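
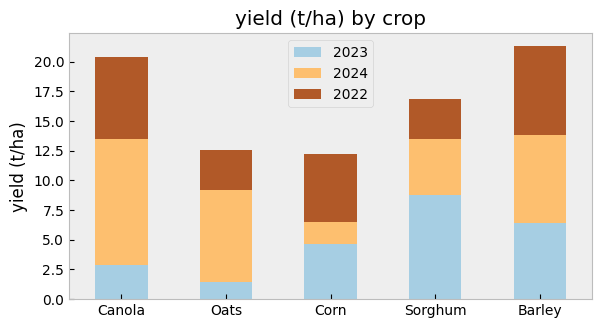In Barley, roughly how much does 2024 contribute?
2024 top ≈ 14, bottom ≈ 6; segment ≈ 8.

≈ 8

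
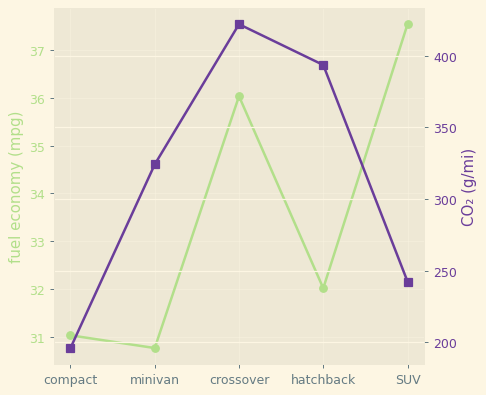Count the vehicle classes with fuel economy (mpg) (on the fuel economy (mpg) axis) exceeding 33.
2

Above 33: crossover, SUV.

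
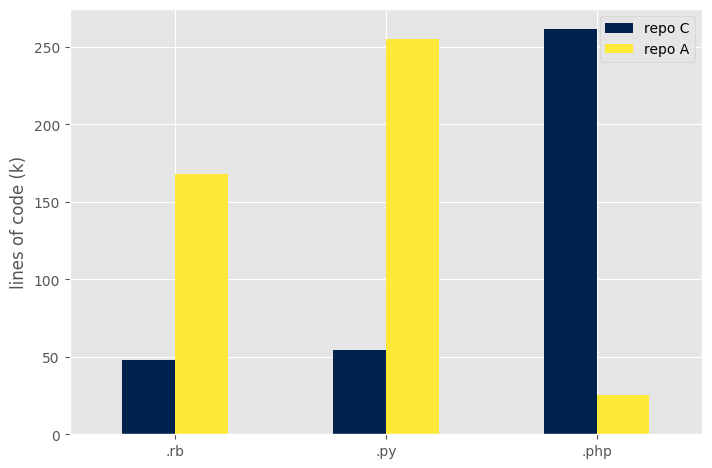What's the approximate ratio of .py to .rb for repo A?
≈ 1.43×

.py ≈ 250, .rb ≈ 175; 250/175 ≈ 1.43.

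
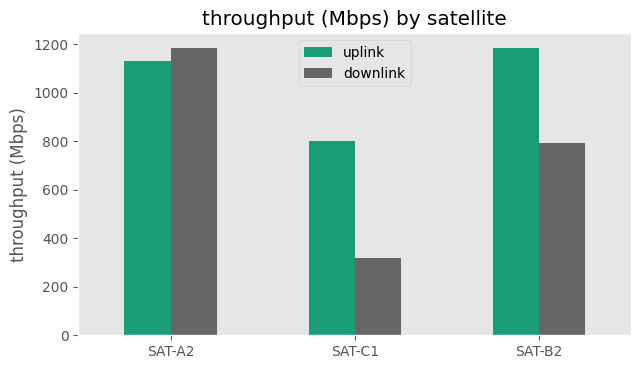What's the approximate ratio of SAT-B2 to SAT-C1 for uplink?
SAT-B2 ≈ 1200, SAT-C1 ≈ 800; 1200/800 ≈ 1.5.

≈ 1.5×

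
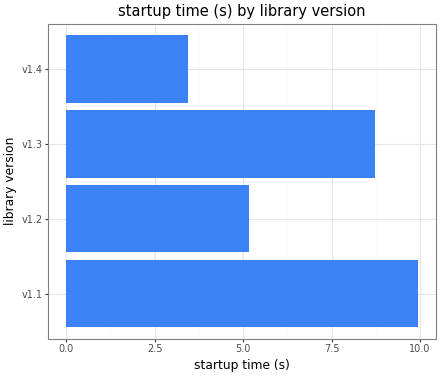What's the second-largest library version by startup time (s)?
Top 3: v1.1 ≈ 10, v1.3 ≈ 9, v1.2 ≈ 5.

v1.3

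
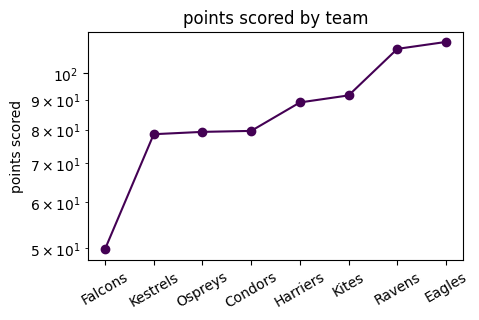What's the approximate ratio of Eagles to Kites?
Eagles ≈ 110, Kites ≈ 90; 110/90 ≈ 1.22.

≈ 1.22×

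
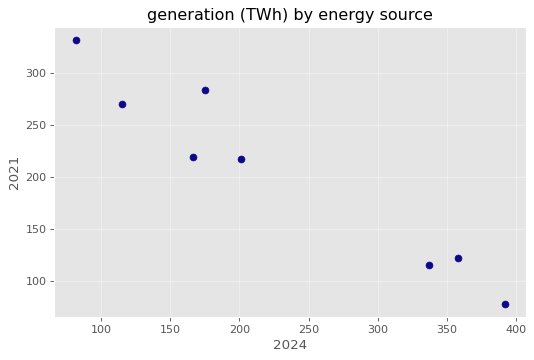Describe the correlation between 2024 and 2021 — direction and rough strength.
Points are negatively correlated; strong (|r| ≈ 1.0).

negative, strong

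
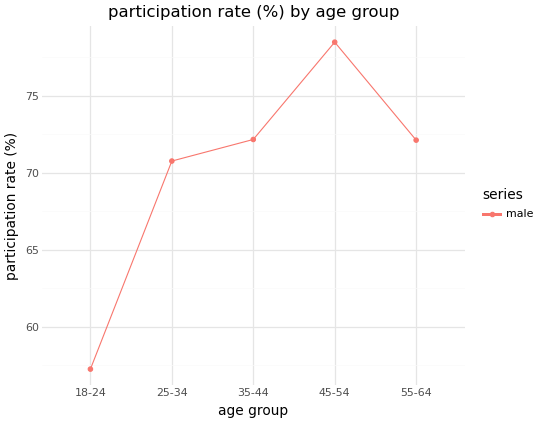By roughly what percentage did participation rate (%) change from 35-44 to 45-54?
35-44 ≈ 72, 45-54 ≈ 78; (78 − 72) / 72 ≈ +8.3%.

≈ +8.3%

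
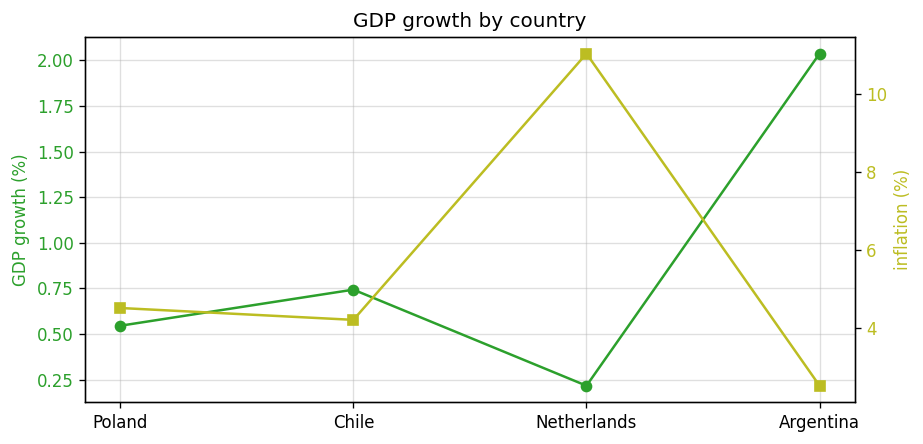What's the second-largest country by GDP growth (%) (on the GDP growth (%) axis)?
Chile

Top 3 (on the GDP growth (%) axis): Argentina ≈ 2.0, Chile ≈ 0.8, Poland ≈ 0.6.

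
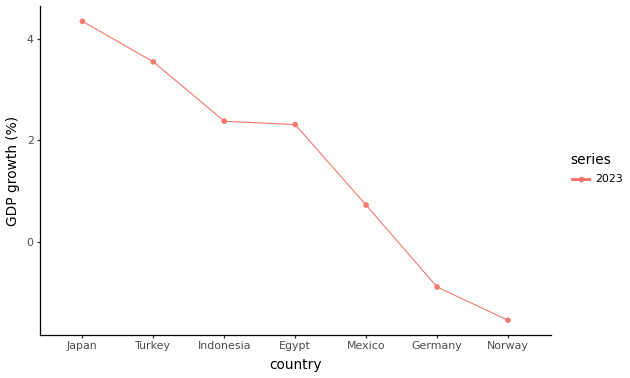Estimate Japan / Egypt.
Japan ≈ 4.5, Egypt ≈ 2.5; 4.5/2.5 ≈ 1.8.

≈ 1.8×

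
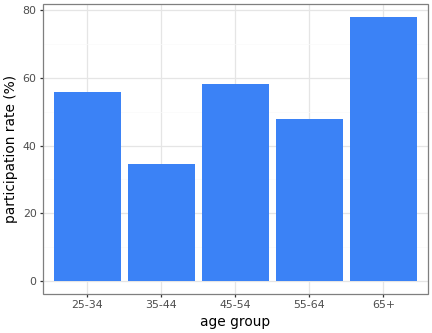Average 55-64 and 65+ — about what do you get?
(50 + 80) / 2 ≈ 65.

≈ 65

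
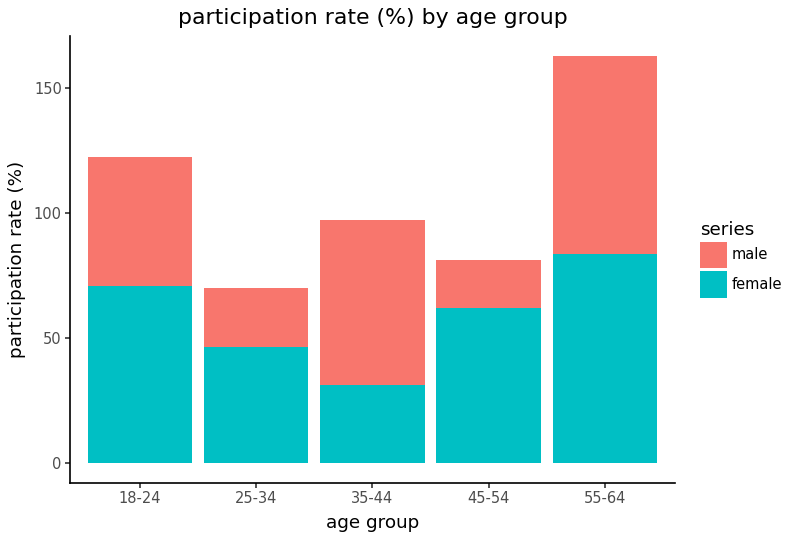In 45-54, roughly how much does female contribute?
female top ≈ 60, bottom ≈ 0; segment ≈ 60.

≈ 60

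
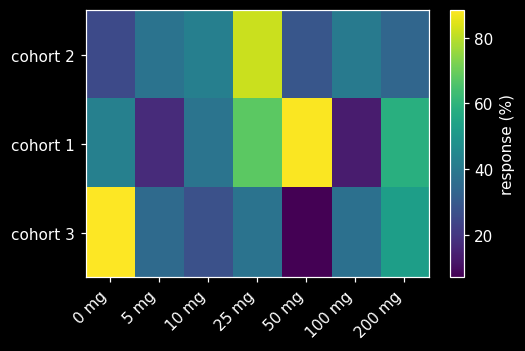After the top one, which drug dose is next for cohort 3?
Top 3 for cohort 3: 0 mg ≈ 90, 200 mg ≈ 50, 25 mg ≈ 40.

200 mg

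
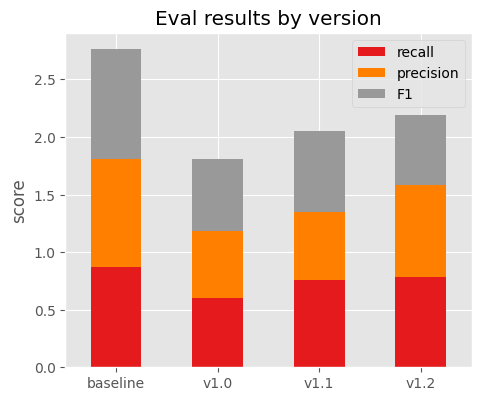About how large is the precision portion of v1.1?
precision top ≈ 1.5, bottom ≈ 1.0; segment ≈ 0.5.

≈ 0.5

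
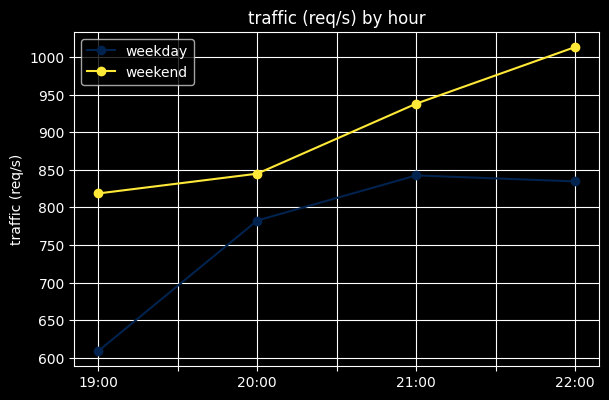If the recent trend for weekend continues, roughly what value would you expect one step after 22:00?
Last three: 850, 950, 1000 → slope ≈ 75/step → next ≈ 1075.

≈ 1075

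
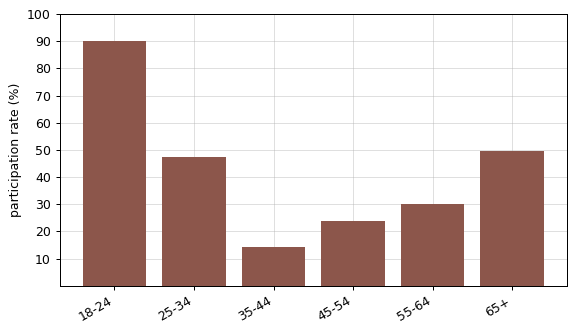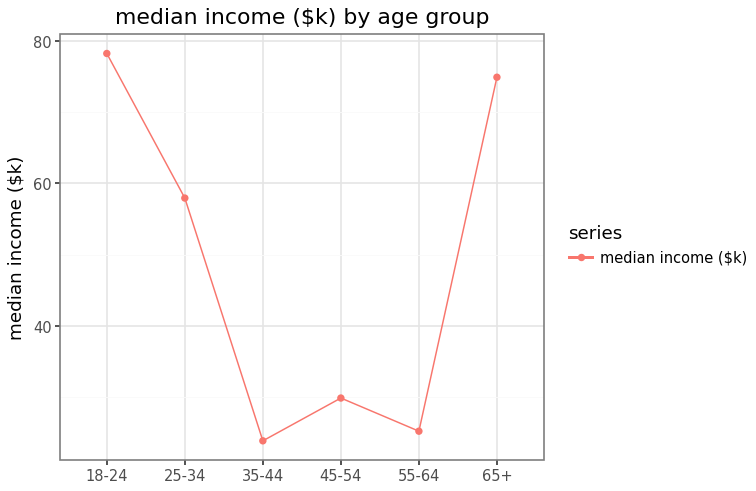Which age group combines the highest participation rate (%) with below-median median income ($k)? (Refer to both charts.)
Chart 2 median median income ($k) ≈ 40; below-median age groups: 35-44, 45-54, 55-64. Among those, 55-64 has the highest participation rate (%) (≈ 30).

55-64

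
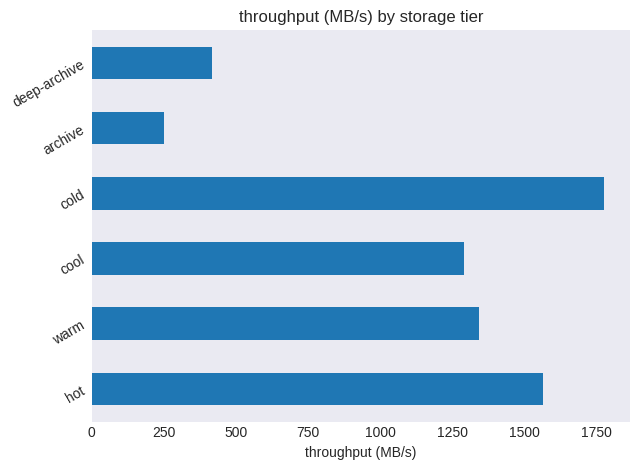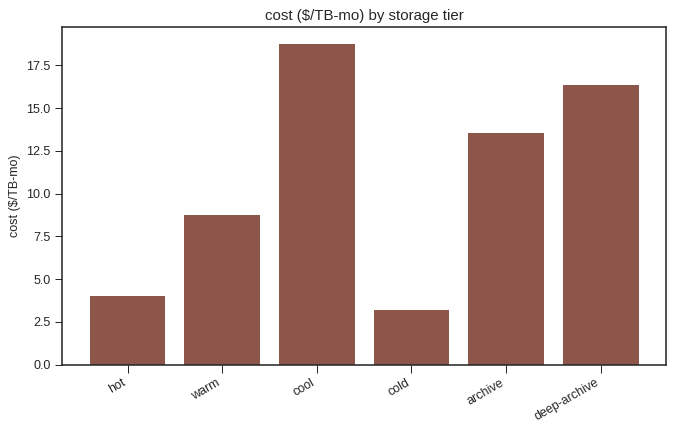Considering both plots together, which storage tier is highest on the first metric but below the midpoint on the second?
Chart 2 median cost ($/TB-mo) ≈ 12; below-median storage tiers: hot, warm, cold. Among those, cold has the highest throughput (MB/s) (≈ 1800).

cold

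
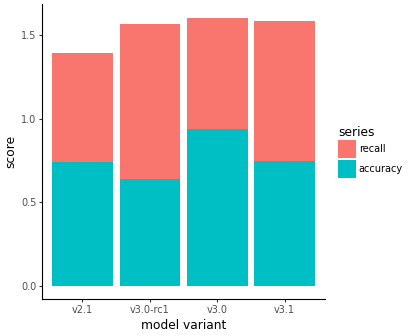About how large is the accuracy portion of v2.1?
≈ 0.8

accuracy top ≈ 0.8, bottom ≈ 0.0; segment ≈ 0.8.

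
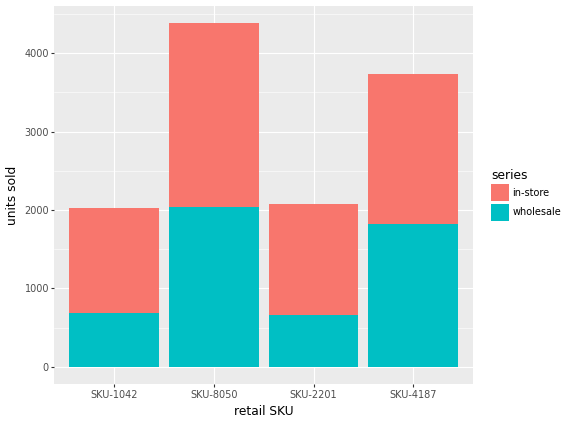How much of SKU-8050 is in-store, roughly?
≈ 2500

in-store top ≈ 4500, bottom ≈ 2000; segment ≈ 2500.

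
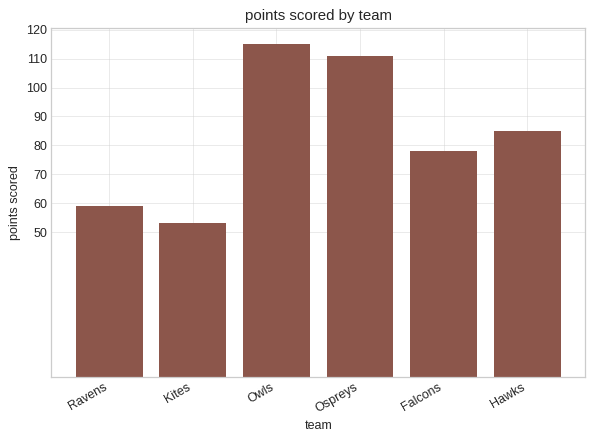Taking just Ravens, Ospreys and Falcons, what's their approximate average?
(60 + 110 + 80) / 3 ≈ 83.

≈ 83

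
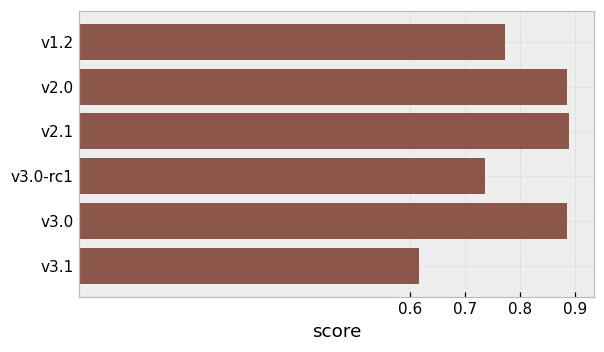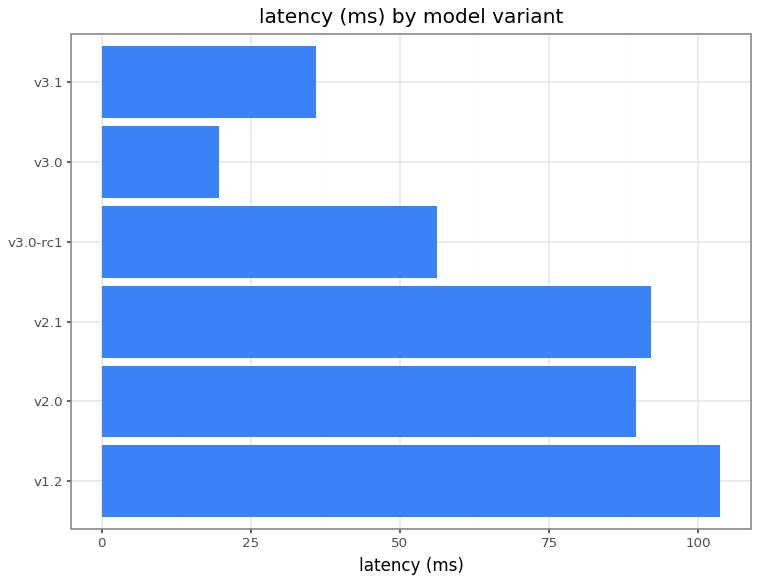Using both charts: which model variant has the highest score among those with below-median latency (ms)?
v3.0

Chart 2 median latency (ms) ≈ 70; below-median model variants: v3.0-rc1, v3.0, v3.1. Among those, v3.0 has the highest score (≈ 0.9).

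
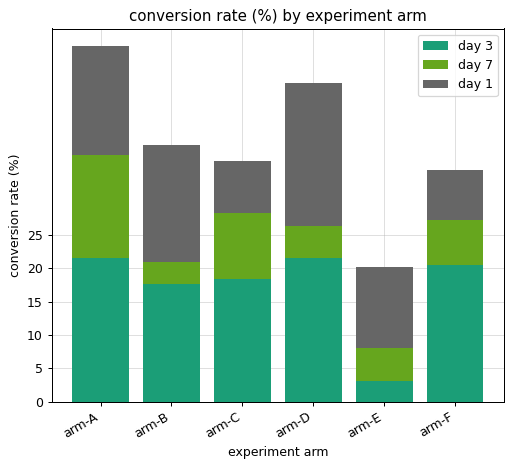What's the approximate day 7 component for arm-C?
day 7 top ≈ 30, bottom ≈ 20; segment ≈ 10.

≈ 10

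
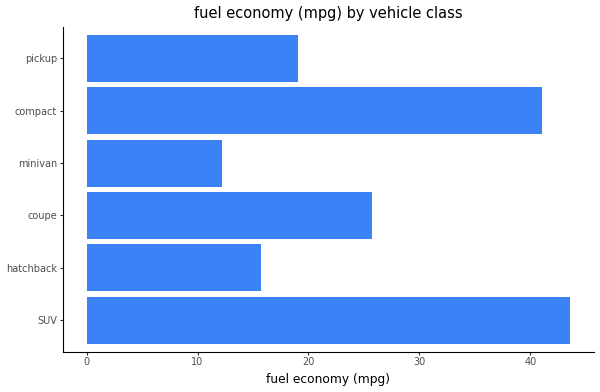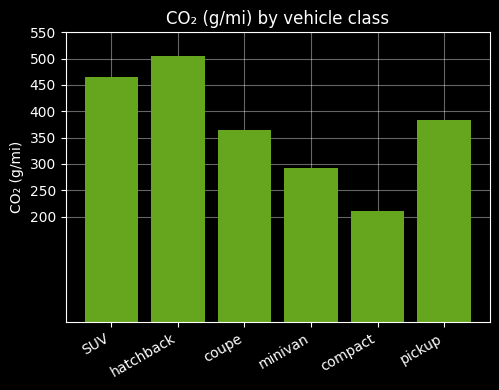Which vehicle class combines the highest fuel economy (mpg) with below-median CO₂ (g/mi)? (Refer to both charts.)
compact

Chart 2 median CO₂ (g/mi) ≈ 350; below-median vehicle classes: coupe, minivan, compact. Among those, compact has the highest fuel economy (mpg) (≈ 40).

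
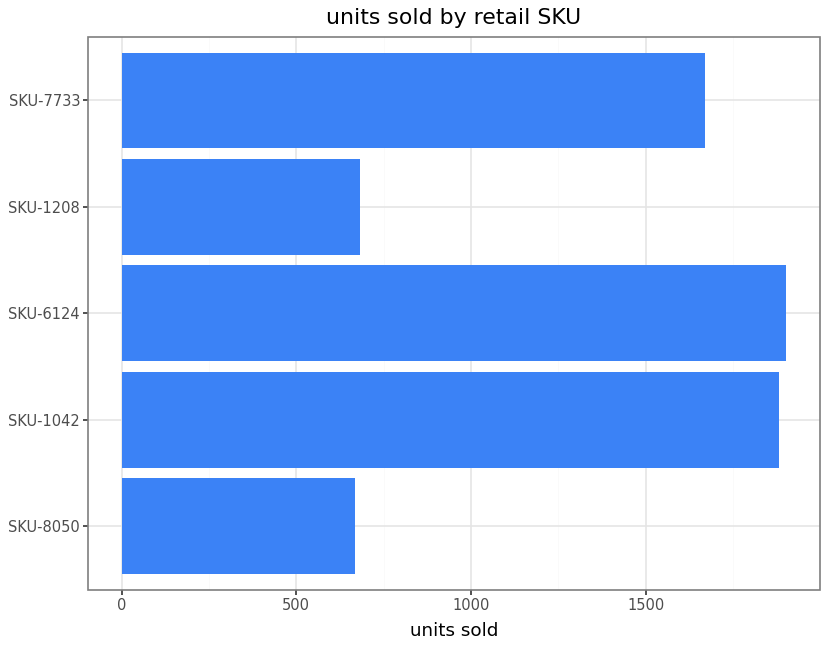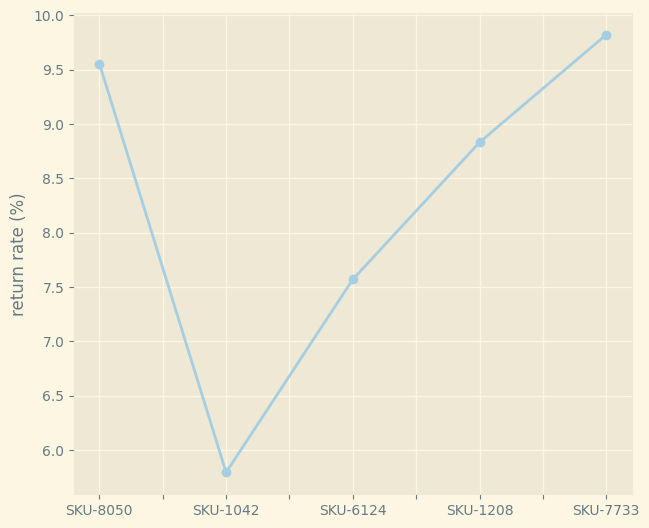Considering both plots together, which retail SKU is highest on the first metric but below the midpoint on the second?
SKU-6124

Chart 2 median return rate (%) ≈ 9; below-median retail SKUs: SKU-1042, SKU-6124. Among those, SKU-6124 has the highest units sold (≈ 2000).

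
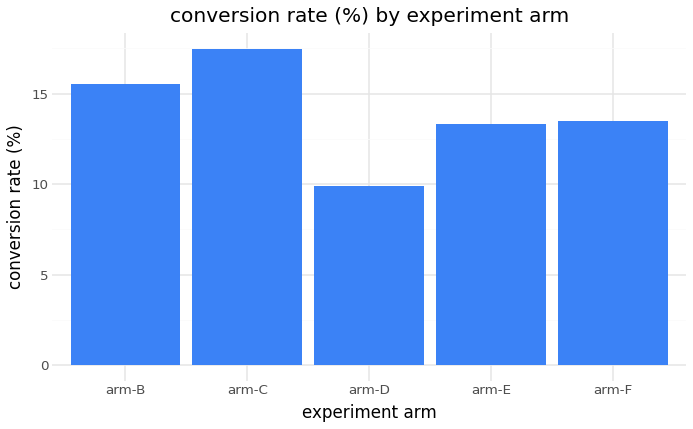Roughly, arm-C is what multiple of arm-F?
≈ 1.29×

arm-C ≈ 18, arm-F ≈ 14; 18/14 ≈ 1.29.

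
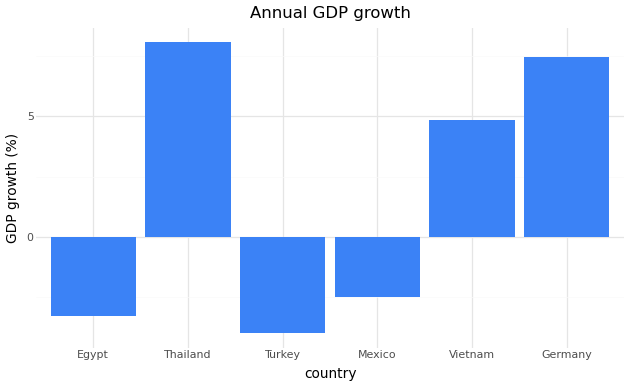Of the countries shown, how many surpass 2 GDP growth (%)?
3

Above 2: Thailand, Vietnam, Germany.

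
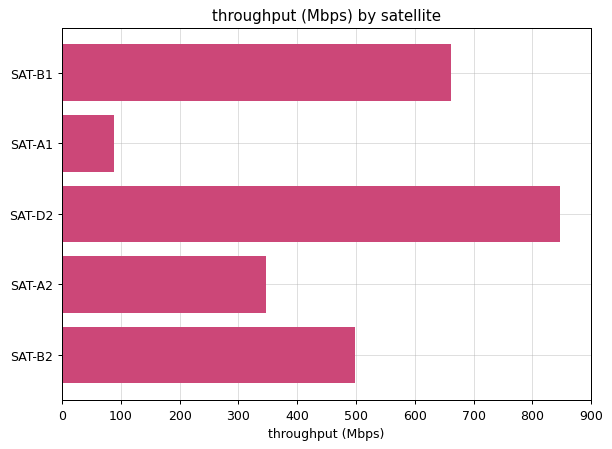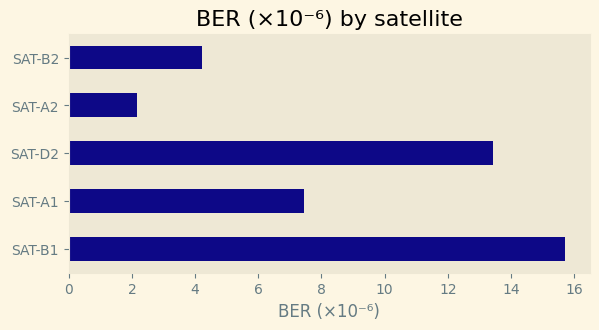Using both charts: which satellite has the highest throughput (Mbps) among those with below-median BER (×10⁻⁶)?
Chart 2 median BER (×10⁻⁶) ≈ 8; below-median satellites: SAT-A2, SAT-B2. Among those, SAT-B2 has the highest throughput (Mbps) (≈ 500).

SAT-B2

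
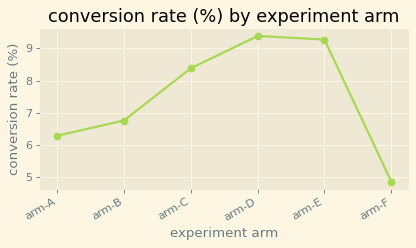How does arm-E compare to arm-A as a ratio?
arm-E ≈ 9.5, arm-A ≈ 6.5; 9.5/6.5 ≈ 1.46.

≈ 1.46×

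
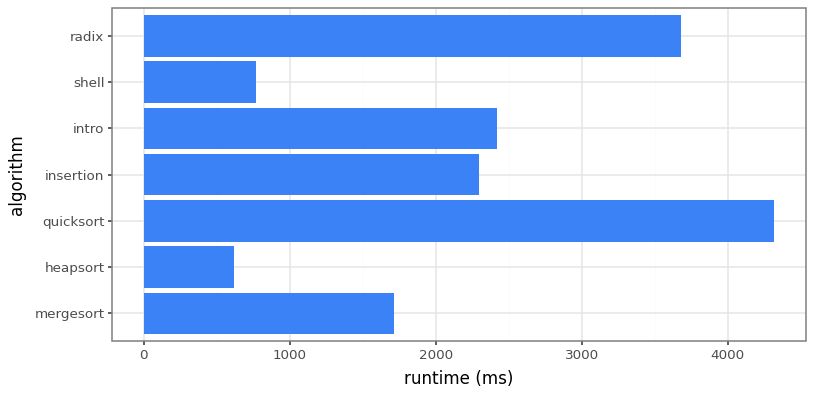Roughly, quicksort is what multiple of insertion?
≈ 1.8×

quicksort ≈ 4500, insertion ≈ 2500; 4500/2500 ≈ 1.8.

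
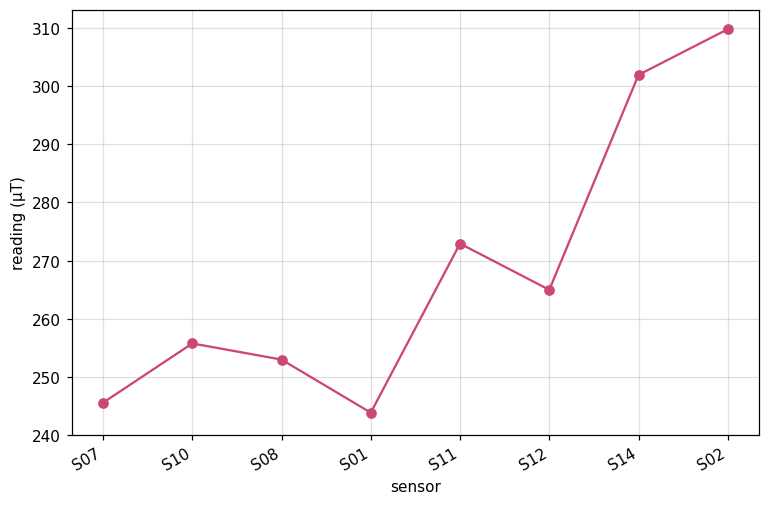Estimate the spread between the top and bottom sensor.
≈ 70

Max S02 ≈ 310, min S01 ≈ 240; range ≈ 70.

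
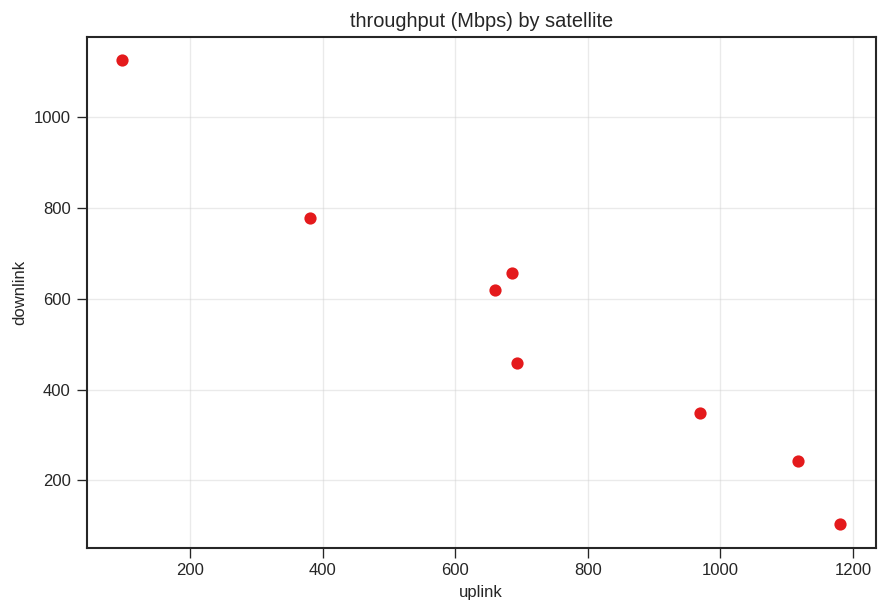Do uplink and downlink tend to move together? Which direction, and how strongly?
negative, strong

Points are negatively correlated; strong (|r| ≈ 1.0).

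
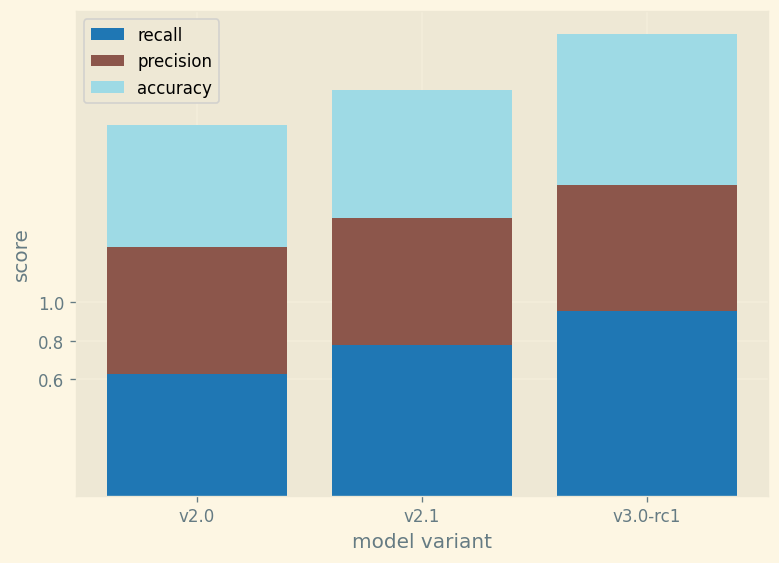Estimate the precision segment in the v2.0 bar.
≈ 0.6

precision top ≈ 1.2, bottom ≈ 0.6; segment ≈ 0.6.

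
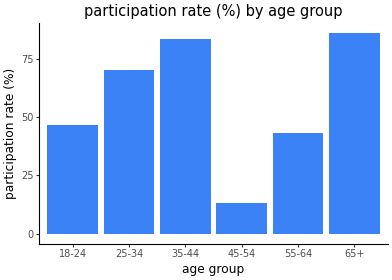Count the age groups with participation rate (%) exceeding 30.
5

Above 30: 18-24, 25-34, 35-44, 55-64, 65+.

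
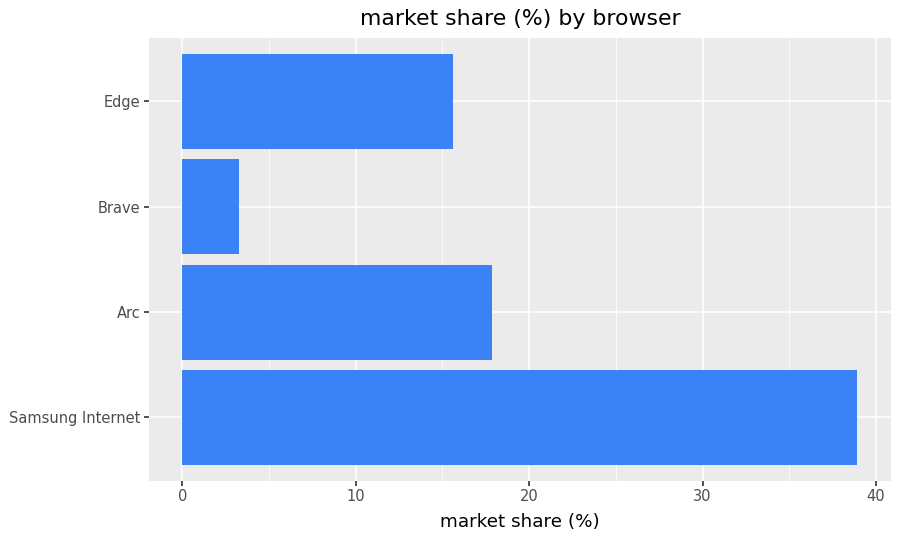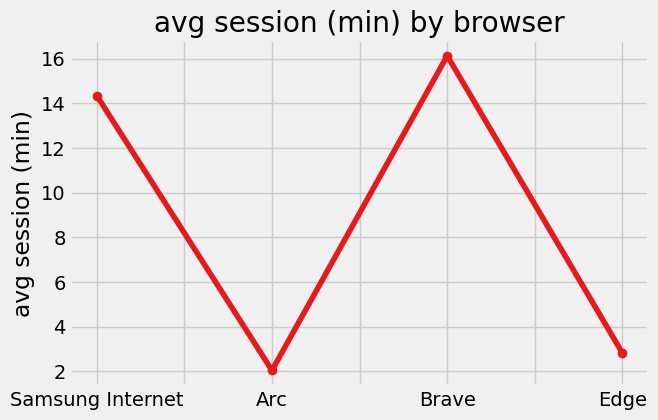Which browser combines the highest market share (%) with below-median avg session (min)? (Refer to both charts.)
Arc

Chart 2 median avg session (min) ≈ 8; below-median browsers: Arc, Edge. Among those, Arc has the highest market share (%) (≈ 20).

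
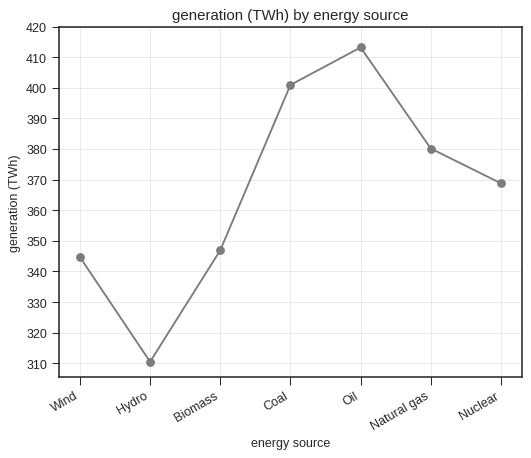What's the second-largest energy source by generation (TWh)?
Top 3: Oil ≈ 410, Coal ≈ 400, Natural gas ≈ 380.

Coal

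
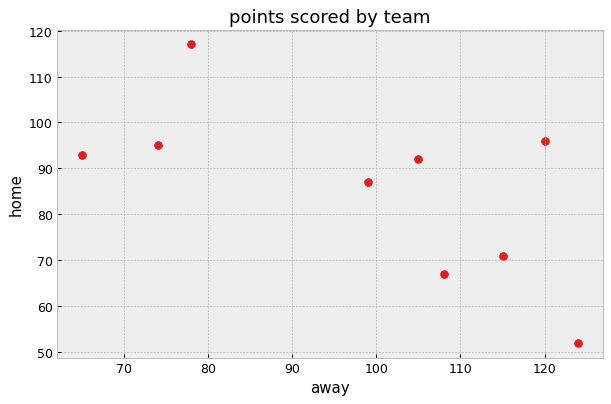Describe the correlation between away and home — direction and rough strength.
Points are negatively correlated; moderate (|r| ≈ 0.6).

negative, moderate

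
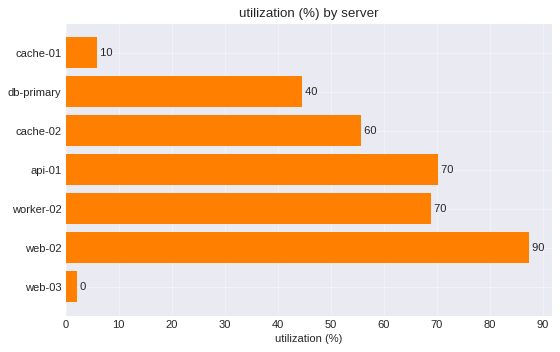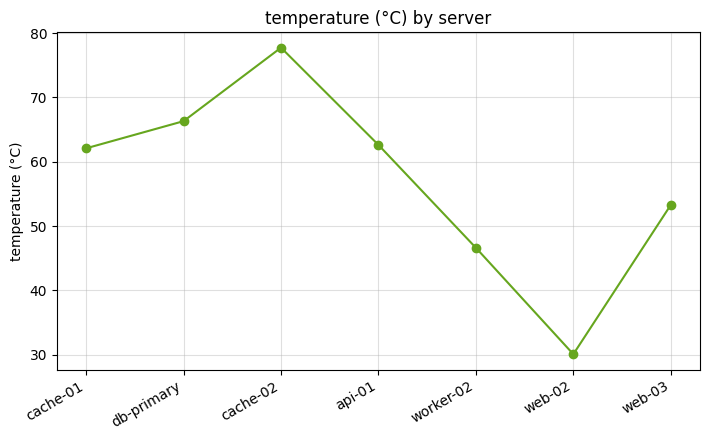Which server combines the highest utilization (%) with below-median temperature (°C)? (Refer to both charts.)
Chart 2 median temperature (°C) ≈ 60; below-median servers: worker-02, web-02, web-03. Among those, web-02 has the highest utilization (%) (≈ 90).

web-02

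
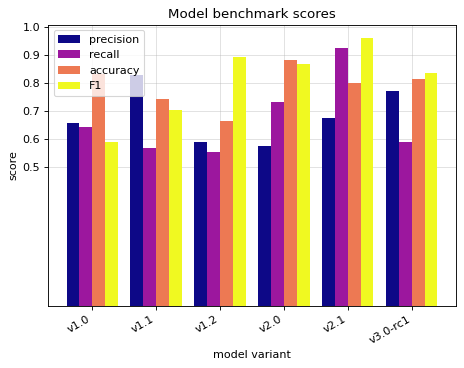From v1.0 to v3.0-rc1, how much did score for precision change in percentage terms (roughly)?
v1.0 ≈ 0.7, v3.0-rc1 ≈ 0.8; (0.8 − 0.7) / 0.7 ≈ +14.3%.

≈ +14.3%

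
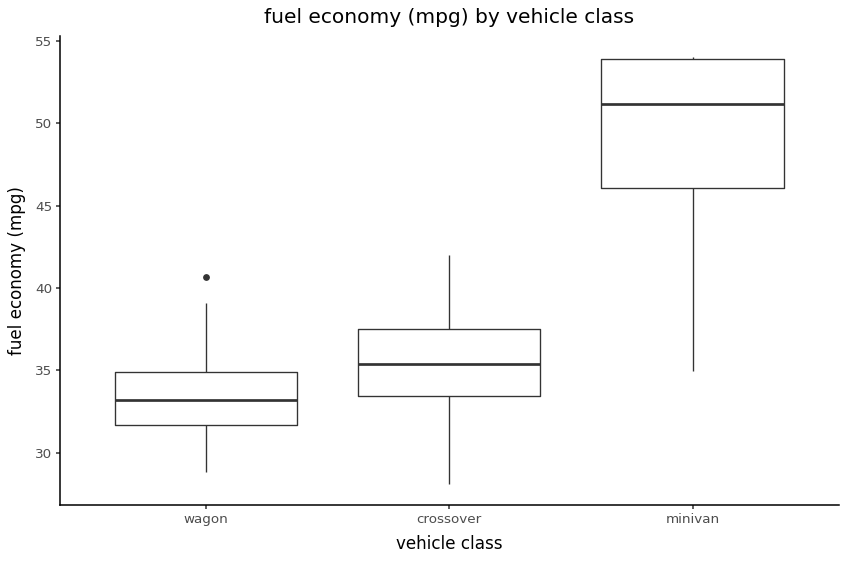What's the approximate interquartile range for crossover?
Q3 ≈ 38, Q1 ≈ 34; IQR ≈ 4.

≈ 4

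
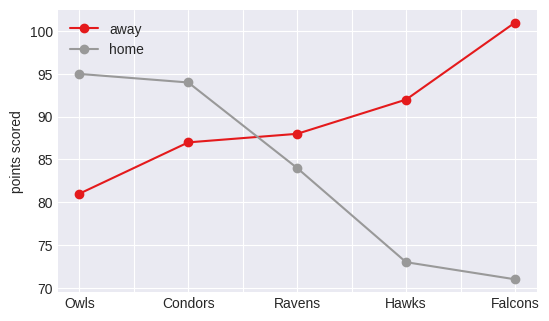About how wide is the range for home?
Max Owls ≈ 95, min Falcons ≈ 70; range ≈ 25.

≈ 25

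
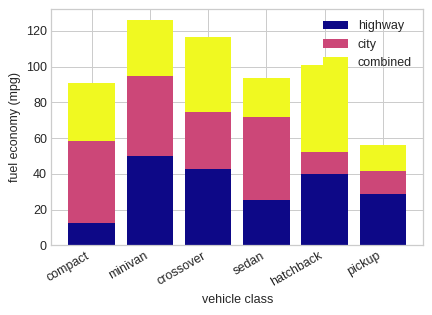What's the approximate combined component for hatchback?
≈ 40

combined top ≈ 100, bottom ≈ 60; segment ≈ 40.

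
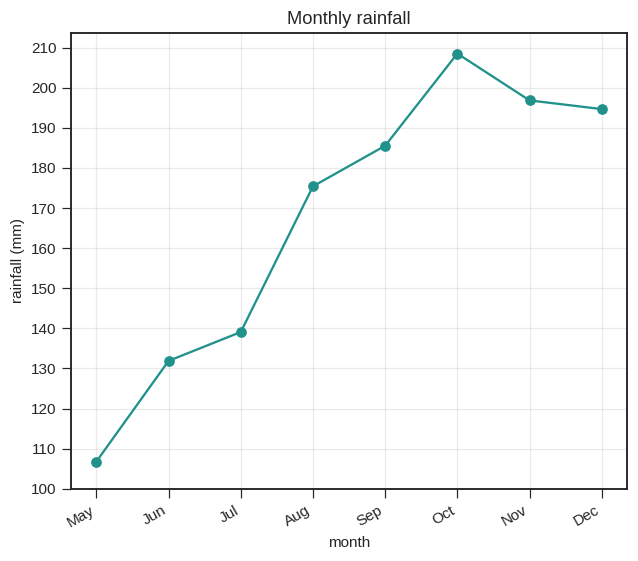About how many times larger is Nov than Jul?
Nov ≈ 200, Jul ≈ 140; 200/140 ≈ 1.43.

≈ 1.43×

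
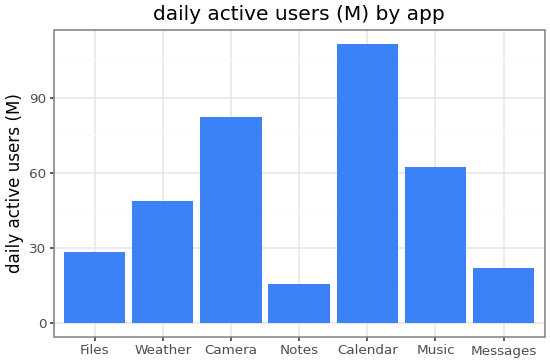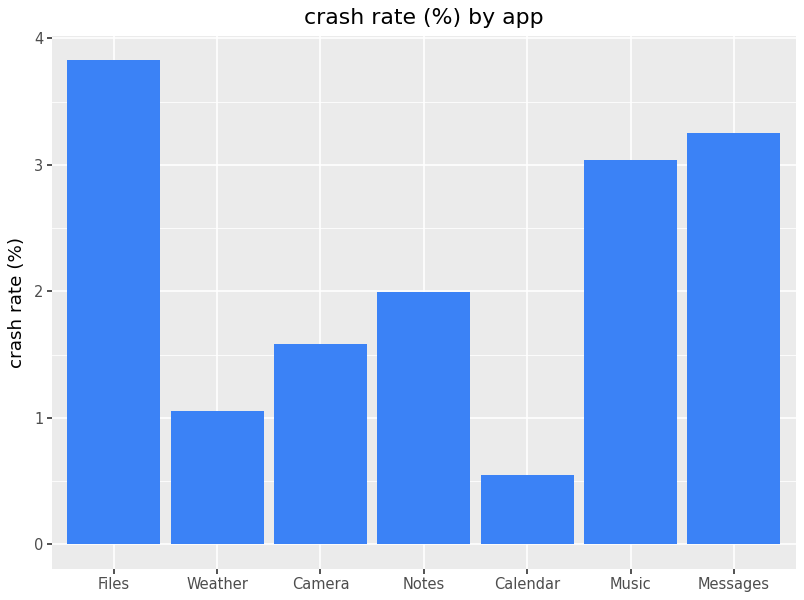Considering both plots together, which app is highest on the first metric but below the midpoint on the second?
Calendar

Chart 2 median crash rate (%) ≈ 2; below-median apps: Weather, Camera, Calendar. Among those, Calendar has the highest daily active users (M) (≈ 120).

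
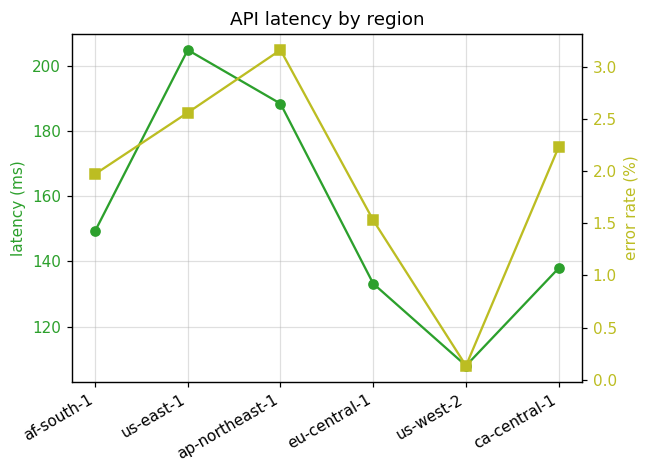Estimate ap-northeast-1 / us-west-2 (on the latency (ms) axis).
ap-northeast-1 ≈ 190, us-west-2 ≈ 110; 190/110 ≈ 1.73.

≈ 1.73×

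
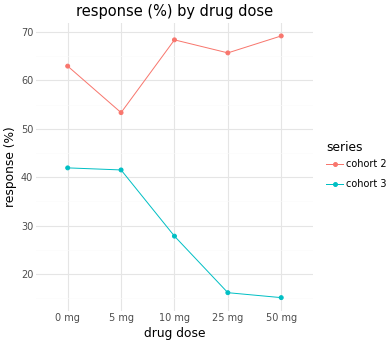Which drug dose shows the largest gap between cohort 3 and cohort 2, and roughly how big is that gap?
50 mg, ≈ 55 %

50 mg: cohort 3 ≈ 15, cohort 2 ≈ 70 → gap ≈ 55. Next-largest (25 mg) is only ≈ 50.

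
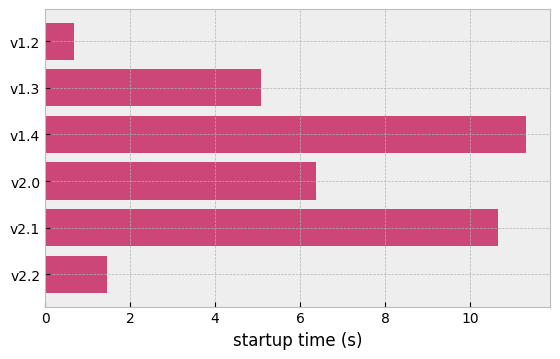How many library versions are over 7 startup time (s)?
2

Above 7: v1.4, v2.1.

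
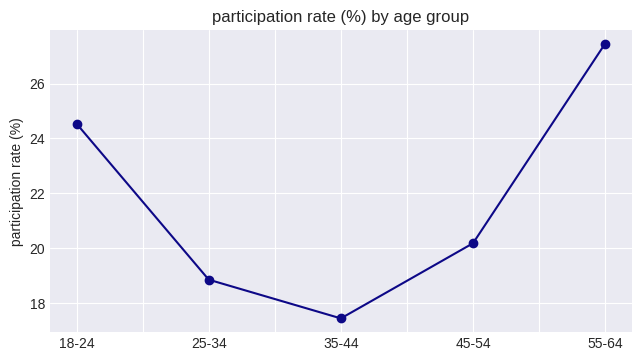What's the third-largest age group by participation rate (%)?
Top 4: 55-64 ≈ 27, 18-24 ≈ 25, 45-54 ≈ 20, 25-34 ≈ 19.

45-54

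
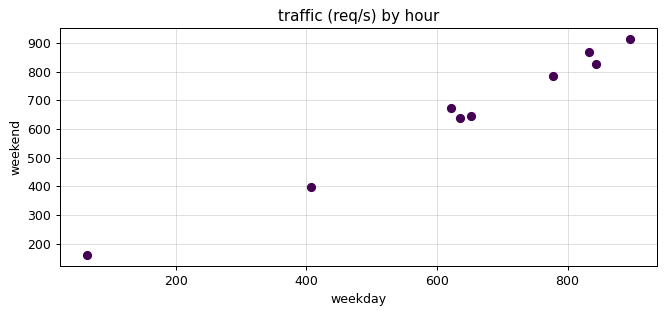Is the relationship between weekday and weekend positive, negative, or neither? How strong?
positive, strong

Points are positively correlated; strong (|r| ≈ 1.0).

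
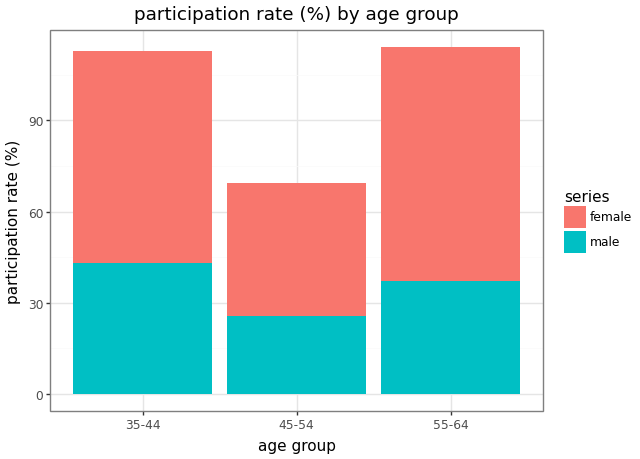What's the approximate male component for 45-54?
≈ 30

male top ≈ 30, bottom ≈ 0; segment ≈ 30.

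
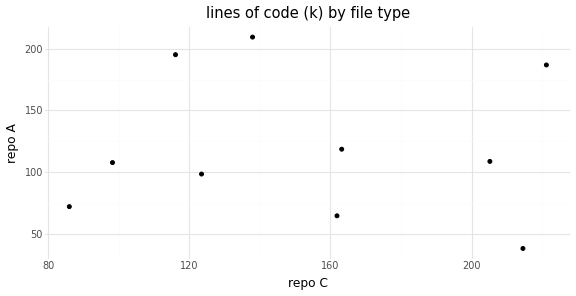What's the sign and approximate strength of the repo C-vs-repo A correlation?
no clear correlation

Points are roughly uncorrelated; weak (|r| ≈ 0.0).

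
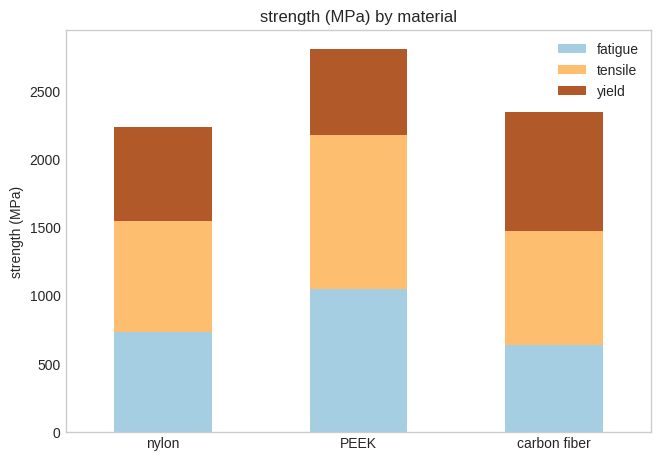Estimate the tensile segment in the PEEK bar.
≈ 1000

tensile top ≈ 2000, bottom ≈ 1000; segment ≈ 1000.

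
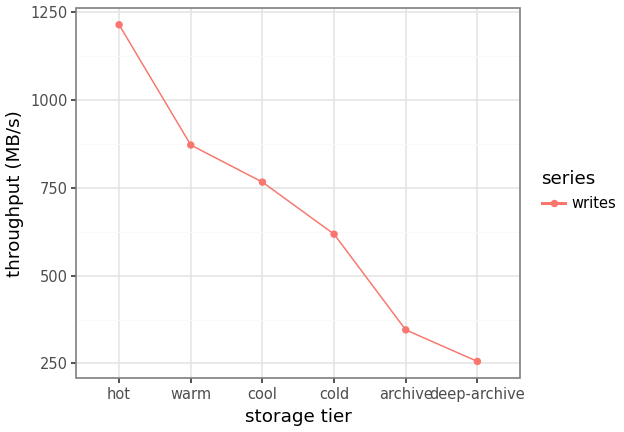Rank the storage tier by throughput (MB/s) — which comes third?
Top 4: hot ≈ 1200, warm ≈ 900, cool ≈ 800, cold ≈ 600.

cool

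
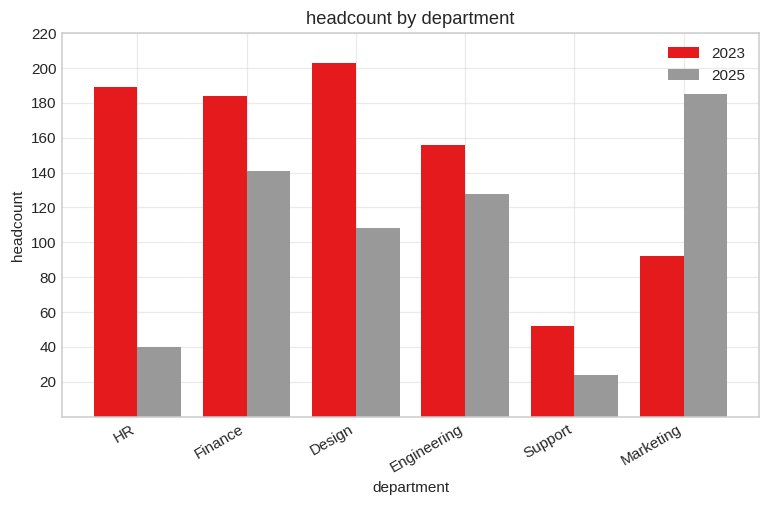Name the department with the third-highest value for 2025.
Engineering

Top 4 for 2025: Marketing ≈ 180, Finance ≈ 140, Engineering ≈ 120, Design ≈ 100.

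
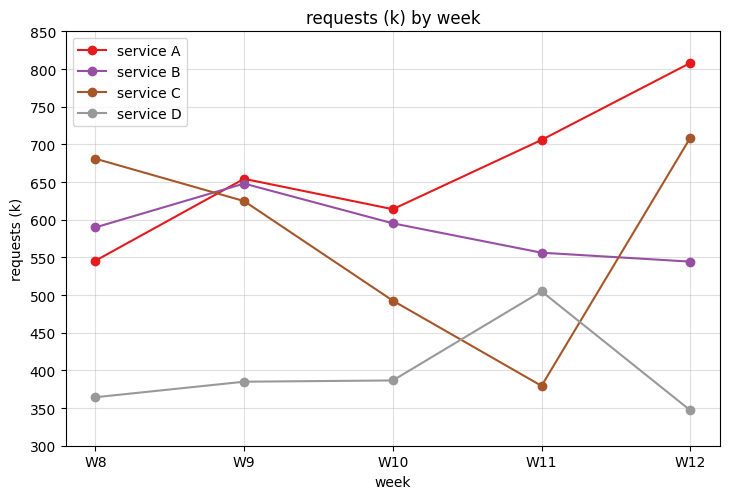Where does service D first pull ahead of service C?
W10: service D ≈ 400 vs service C ≈ 500 (not yet); W11: service D ≈ 500 vs service C ≈ 400 (first crossover).

W11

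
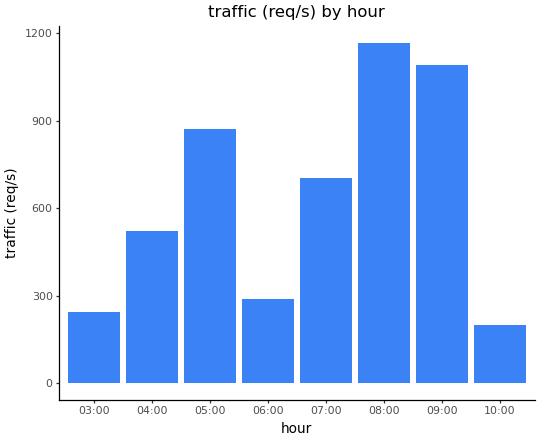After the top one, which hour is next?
09:00

Top 3: 08:00 ≈ 1200, 09:00 ≈ 1100, 05:00 ≈ 900.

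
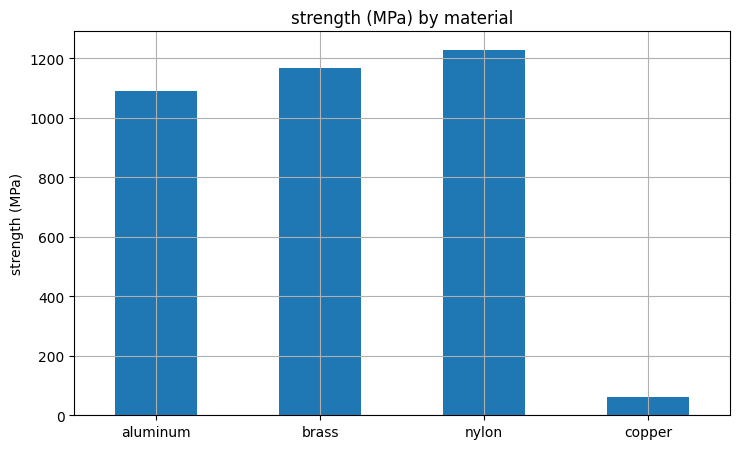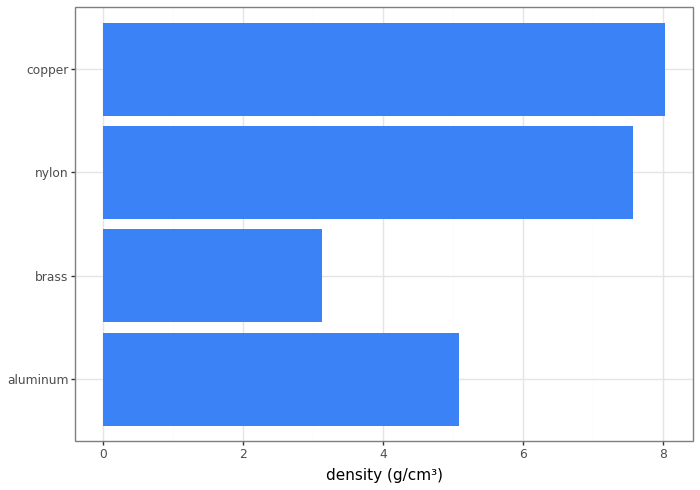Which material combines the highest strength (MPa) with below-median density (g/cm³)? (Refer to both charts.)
Chart 2 median density (g/cm³) ≈ 6; below-median materials: aluminum, brass. Among those, brass has the highest strength (MPa) (≈ 1200).

brass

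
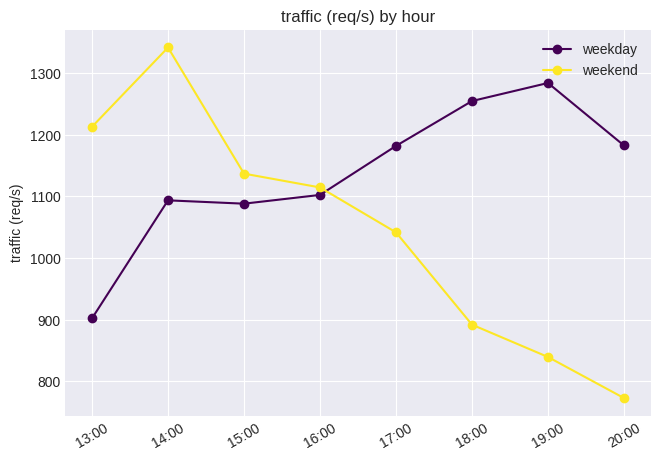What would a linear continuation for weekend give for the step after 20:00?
Last three: 900, 850, 750 → slope ≈ -75/step → next ≈ 675.

≈ 675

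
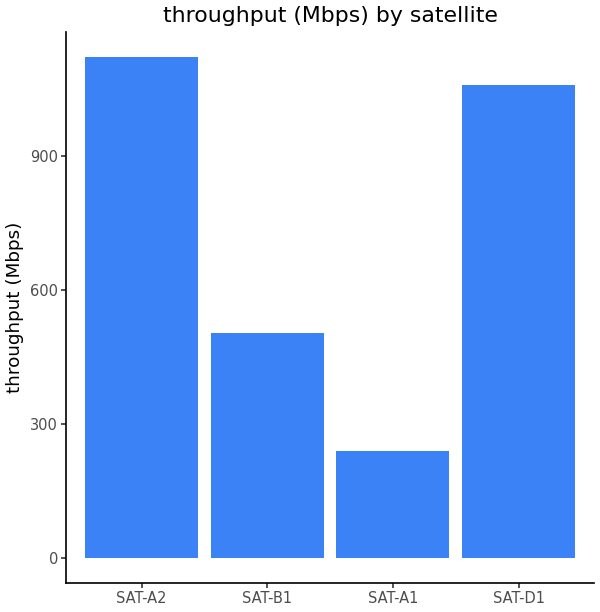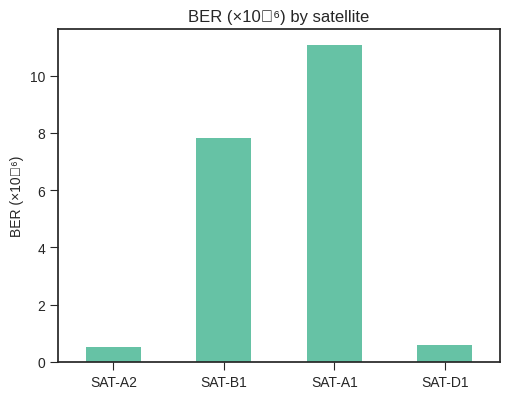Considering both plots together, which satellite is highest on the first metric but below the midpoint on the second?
Chart 2 median BER (×10⁻⁶) ≈ 4; below-median satellites: SAT-A2, SAT-D1. Among those, SAT-A2 has the highest throughput (Mbps) (≈ 1200).

SAT-A2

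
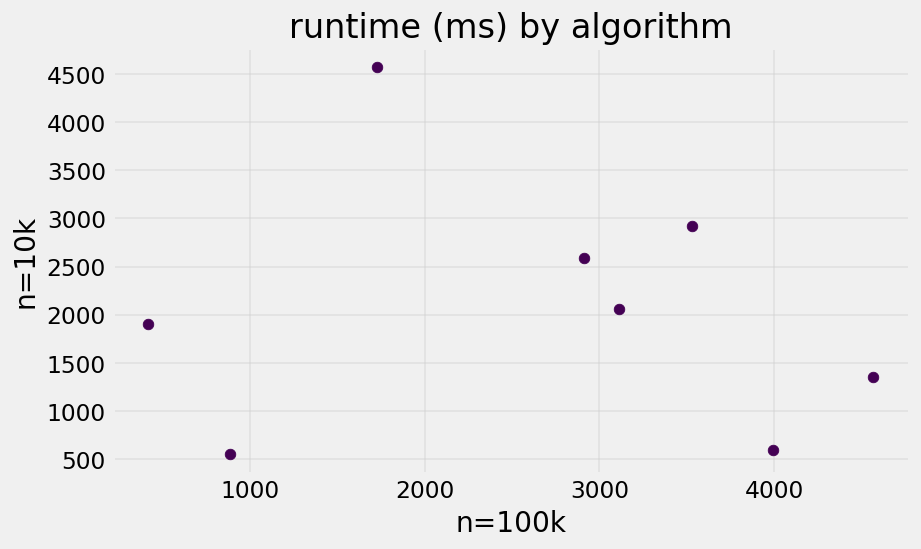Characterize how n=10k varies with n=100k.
Points are roughly uncorrelated; weak (|r| ≈ 0.1).

no clear correlation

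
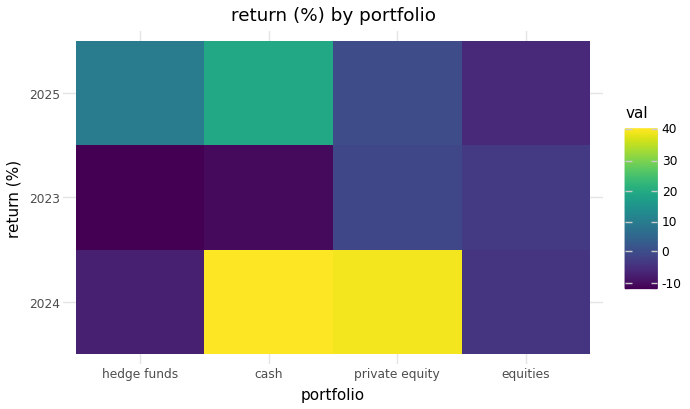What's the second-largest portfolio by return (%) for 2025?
hedge funds

Top 3 for 2025: cash ≈ 20, hedge funds ≈ 10, private equity ≈ 0.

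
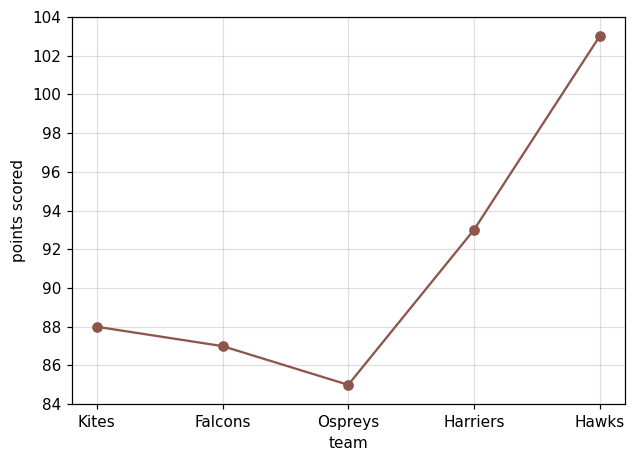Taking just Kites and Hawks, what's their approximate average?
(88 + 104) / 2 ≈ 96.

≈ 96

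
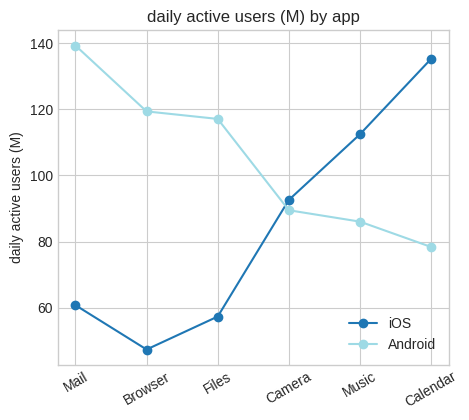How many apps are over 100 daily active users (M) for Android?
Above 100: Mail, Browser, Files.

3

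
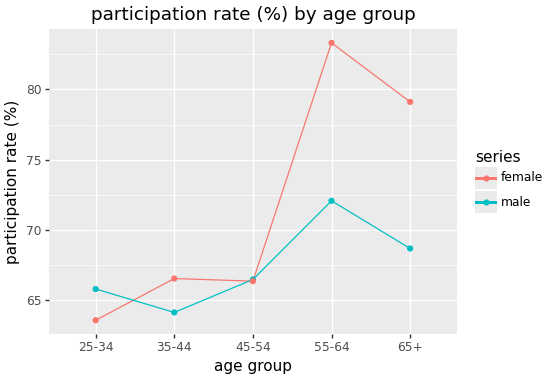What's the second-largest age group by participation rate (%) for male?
65+

Top 3 for male: 55-64 ≈ 72, 65+ ≈ 68, 45-54 ≈ 66.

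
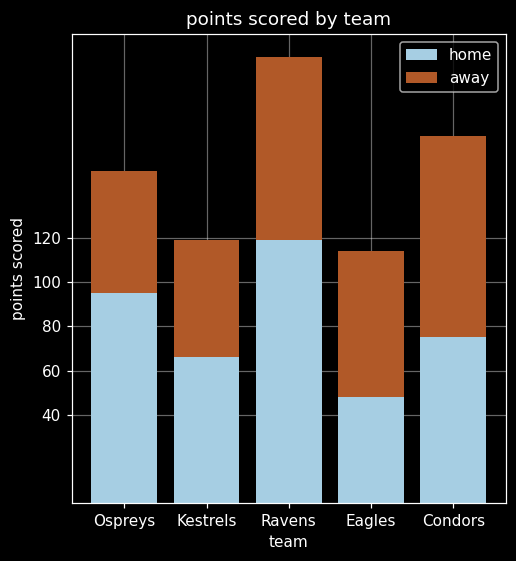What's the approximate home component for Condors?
home top ≈ 80, bottom ≈ 0; segment ≈ 80.

≈ 80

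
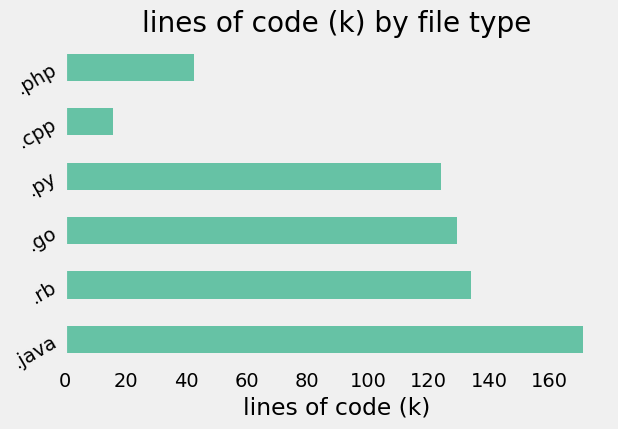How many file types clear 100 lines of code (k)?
Above 100: .java, .rb, .go, .py.

4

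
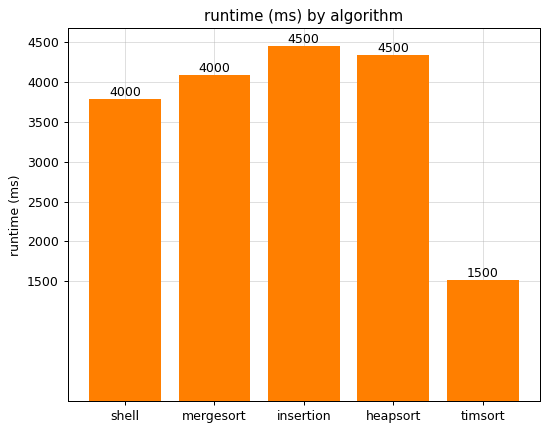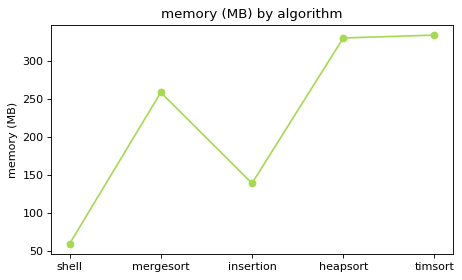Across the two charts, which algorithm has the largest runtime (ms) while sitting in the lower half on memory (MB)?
insertion

Chart 2 median memory (MB) ≈ 250; below-median algorithms: shell, insertion. Among those, insertion has the highest runtime (ms) (≈ 4500).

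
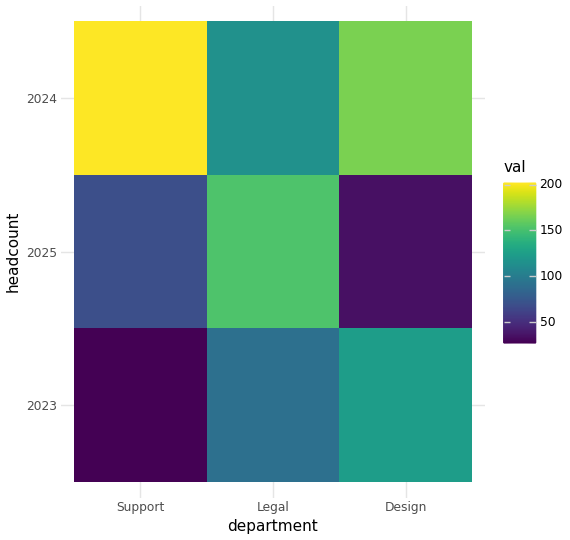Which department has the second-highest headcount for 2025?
Support

Top 3 for 2025: Legal ≈ 160, Support ≈ 60, Design ≈ 40.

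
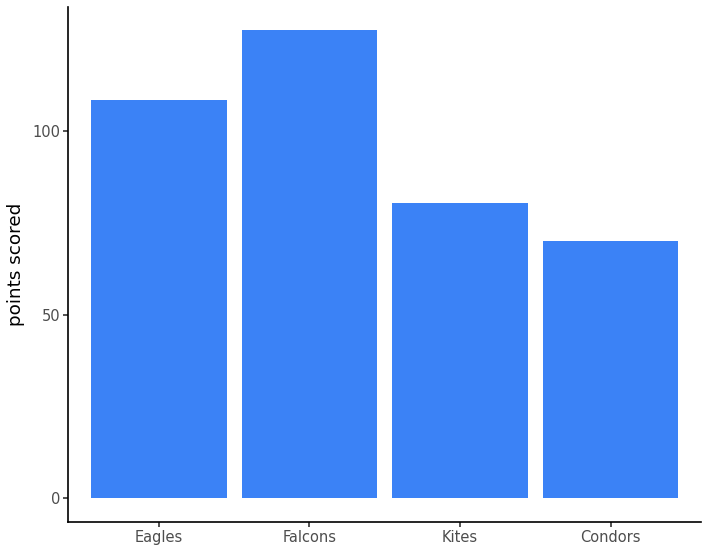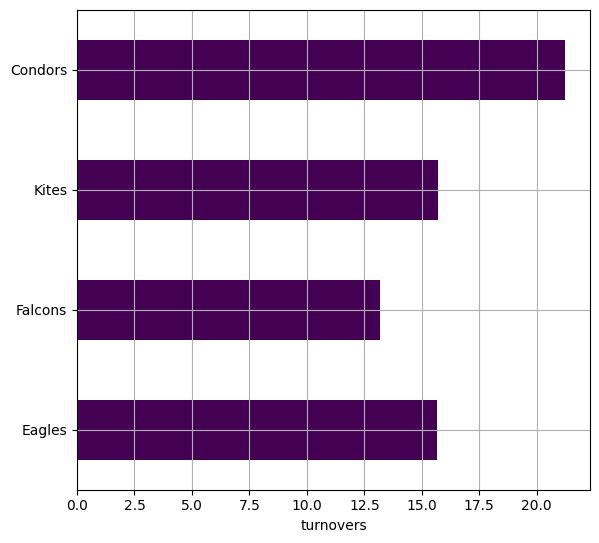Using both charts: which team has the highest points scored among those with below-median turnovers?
Chart 2 median turnovers ≈ 16; below-median teams: Eagles, Falcons. Among those, Falcons has the highest points scored (≈ 120).

Falcons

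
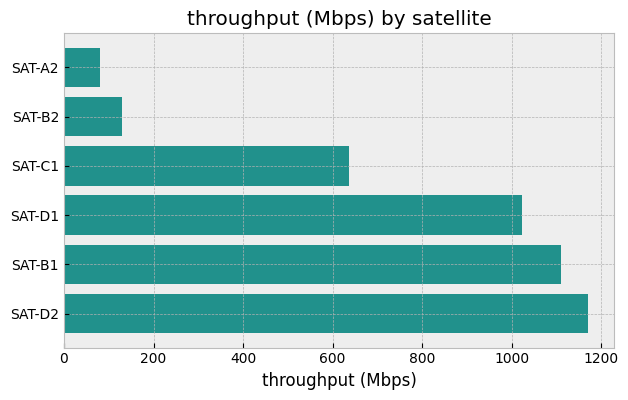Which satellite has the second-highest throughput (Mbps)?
SAT-B1

Top 3: SAT-D2 ≈ 1200, SAT-B1 ≈ 1100, SAT-D1 ≈ 1000.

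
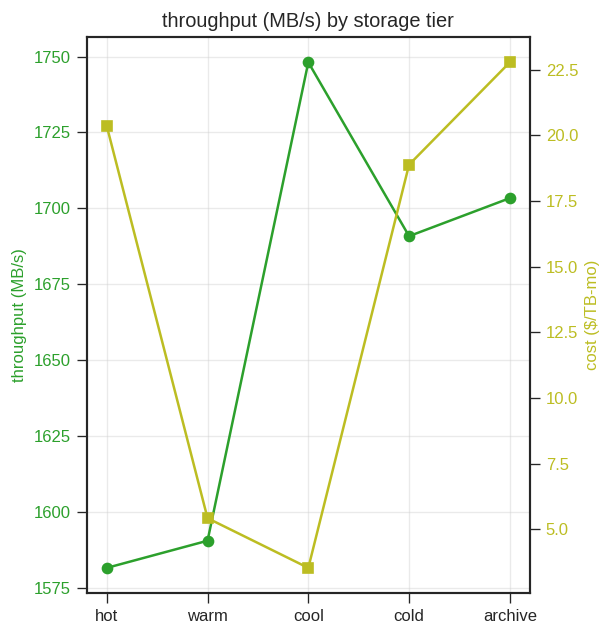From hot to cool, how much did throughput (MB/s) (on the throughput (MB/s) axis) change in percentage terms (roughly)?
≈ +10.1%

hot ≈ 1580, cool ≈ 1740; (1740 − 1580) / 1580 ≈ +10.1%.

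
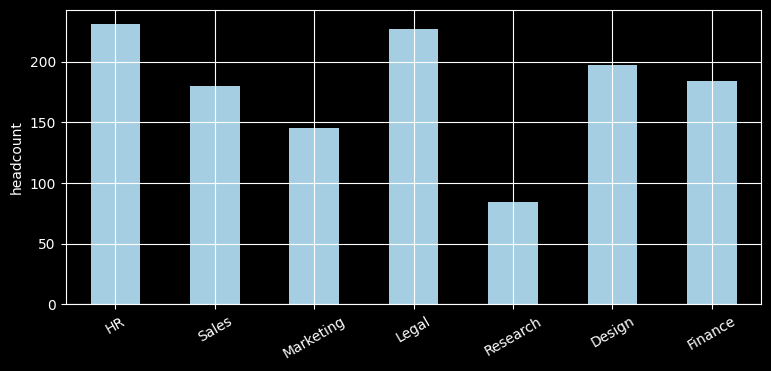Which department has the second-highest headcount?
Legal

Top 3: HR ≈ 240, Legal ≈ 220, Design ≈ 200.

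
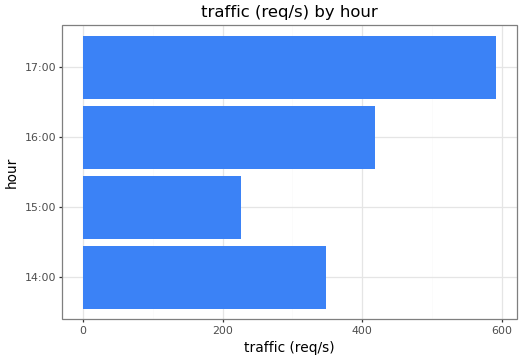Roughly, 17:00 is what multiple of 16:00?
17:00 ≈ 600, 16:00 ≈ 400; 600/400 ≈ 1.5.

≈ 1.5×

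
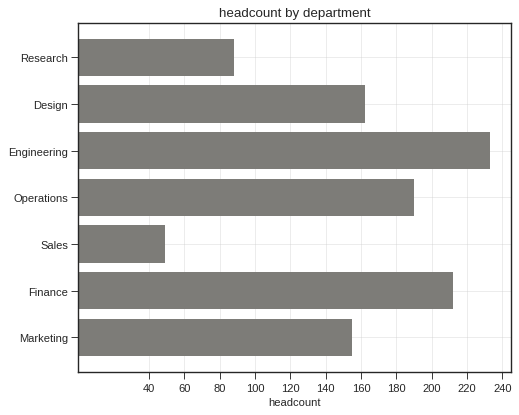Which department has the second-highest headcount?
Finance

Top 3: Engineering ≈ 240, Finance ≈ 220, Operations ≈ 200.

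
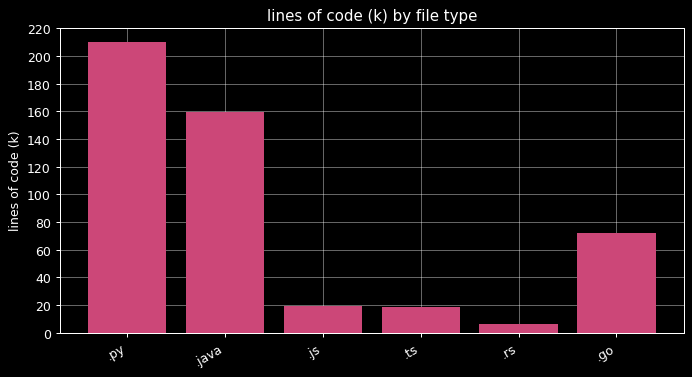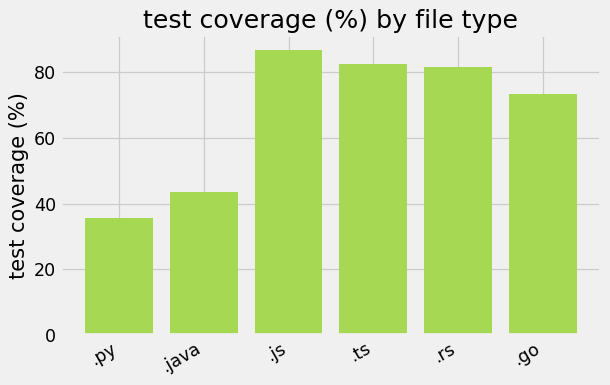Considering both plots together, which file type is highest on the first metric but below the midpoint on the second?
Chart 2 median test coverage (%) ≈ 80; below-median file types: .py, .java, .go. Among those, .py has the highest lines of code (k) (≈ 200).

.py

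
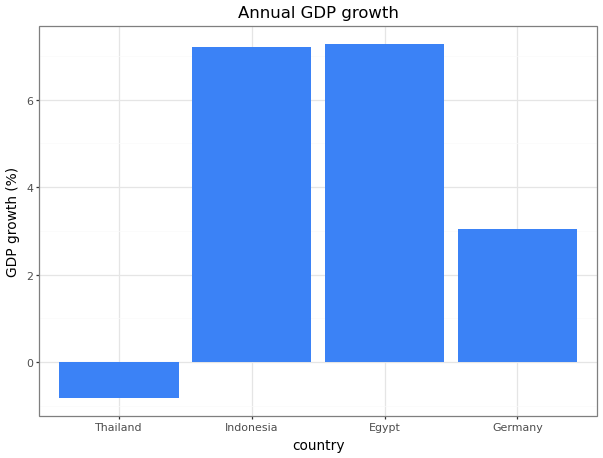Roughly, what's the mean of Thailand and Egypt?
≈ 3

(-1 + 7) / 2 ≈ 3.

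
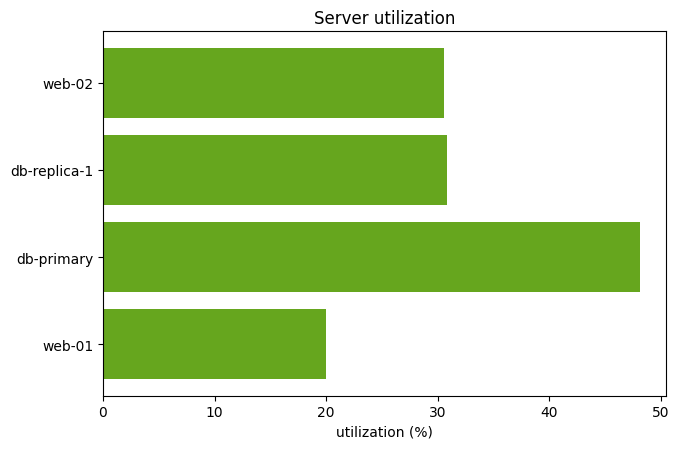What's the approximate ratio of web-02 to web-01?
web-02 ≈ 30, web-01 ≈ 20; 30/20 ≈ 1.5.

≈ 1.5×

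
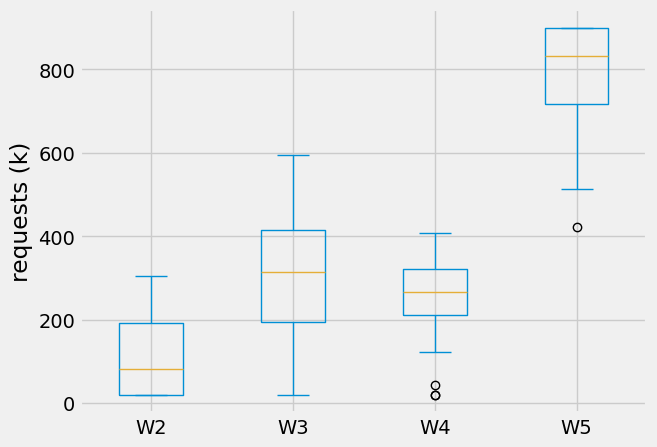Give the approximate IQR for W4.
Q3 ≈ 300, Q1 ≈ 200; IQR ≈ 100.

≈ 100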